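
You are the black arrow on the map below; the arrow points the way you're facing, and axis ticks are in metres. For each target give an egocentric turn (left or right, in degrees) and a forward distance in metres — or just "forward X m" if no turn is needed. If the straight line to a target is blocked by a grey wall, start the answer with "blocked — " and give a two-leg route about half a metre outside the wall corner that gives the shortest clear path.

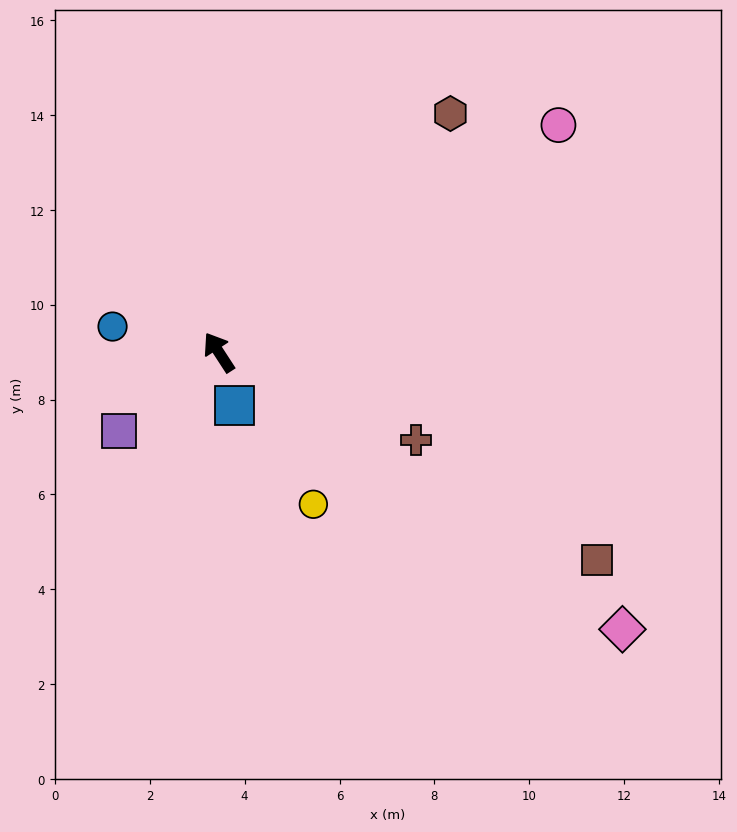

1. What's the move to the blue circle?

turn left 43°, forward 2.3 m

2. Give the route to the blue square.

turn left 163°, forward 1.2 m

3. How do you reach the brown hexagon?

turn right 77°, forward 7.0 m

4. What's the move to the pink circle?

turn right 89°, forward 8.6 m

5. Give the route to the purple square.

turn left 95°, forward 2.7 m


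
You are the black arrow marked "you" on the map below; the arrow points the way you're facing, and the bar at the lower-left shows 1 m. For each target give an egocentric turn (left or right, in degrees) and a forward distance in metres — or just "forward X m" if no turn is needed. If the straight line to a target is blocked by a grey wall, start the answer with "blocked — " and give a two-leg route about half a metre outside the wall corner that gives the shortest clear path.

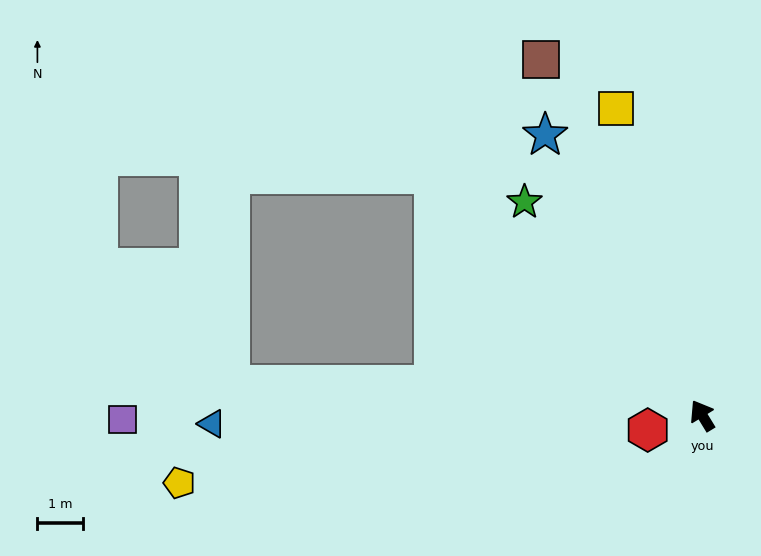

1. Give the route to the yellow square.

turn right 16°, forward 7.0 m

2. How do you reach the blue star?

turn right 2°, forward 7.1 m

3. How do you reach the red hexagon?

turn left 74°, forward 1.2 m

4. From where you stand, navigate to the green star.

turn left 8°, forward 6.1 m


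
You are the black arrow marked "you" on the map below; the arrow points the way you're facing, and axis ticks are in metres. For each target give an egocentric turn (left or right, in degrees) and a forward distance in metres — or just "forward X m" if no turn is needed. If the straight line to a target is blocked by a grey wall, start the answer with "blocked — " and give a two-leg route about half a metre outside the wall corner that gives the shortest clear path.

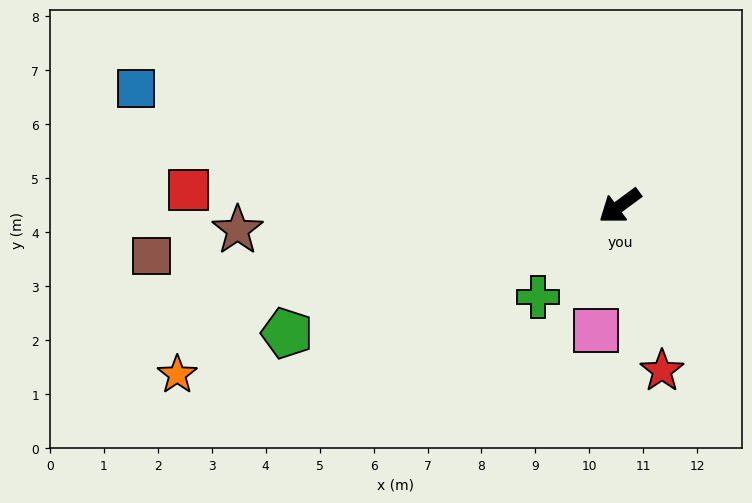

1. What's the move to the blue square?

turn right 50°, forward 9.2 m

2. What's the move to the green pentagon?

turn right 16°, forward 6.6 m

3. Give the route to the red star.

turn left 68°, forward 3.2 m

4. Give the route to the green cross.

turn left 12°, forward 2.3 m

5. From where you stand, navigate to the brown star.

turn right 33°, forward 7.1 m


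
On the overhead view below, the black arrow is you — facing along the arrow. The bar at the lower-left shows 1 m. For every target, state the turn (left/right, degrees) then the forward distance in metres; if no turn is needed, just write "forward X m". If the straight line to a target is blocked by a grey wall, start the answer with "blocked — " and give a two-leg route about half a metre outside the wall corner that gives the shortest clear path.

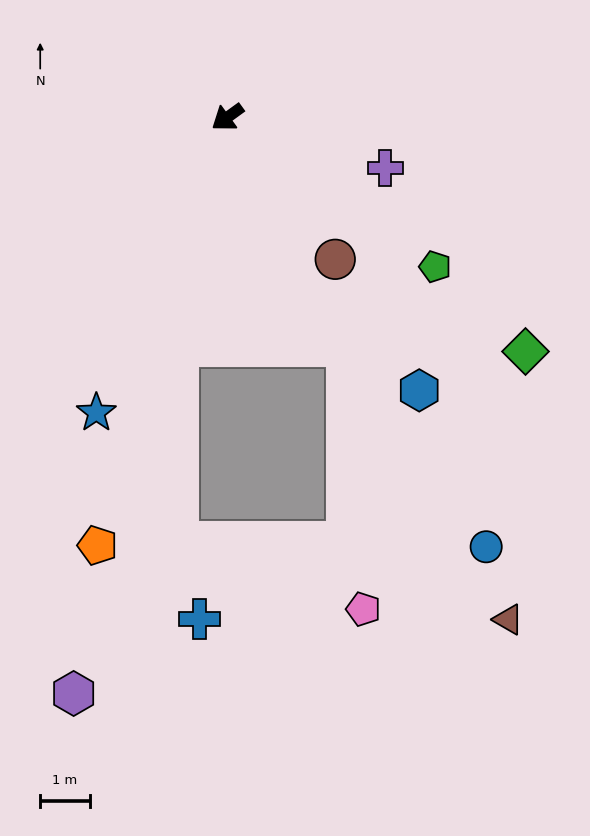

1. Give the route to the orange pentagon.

turn left 37°, forward 9.0 m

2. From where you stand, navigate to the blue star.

turn left 30°, forward 6.5 m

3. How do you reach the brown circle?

turn left 91°, forward 3.6 m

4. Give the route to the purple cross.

turn left 126°, forward 3.3 m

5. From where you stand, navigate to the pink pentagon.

blocked — turn left 82°, forward 5.2 m, then turn right 25°, forward 5.3 m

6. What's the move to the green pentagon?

turn left 108°, forward 5.1 m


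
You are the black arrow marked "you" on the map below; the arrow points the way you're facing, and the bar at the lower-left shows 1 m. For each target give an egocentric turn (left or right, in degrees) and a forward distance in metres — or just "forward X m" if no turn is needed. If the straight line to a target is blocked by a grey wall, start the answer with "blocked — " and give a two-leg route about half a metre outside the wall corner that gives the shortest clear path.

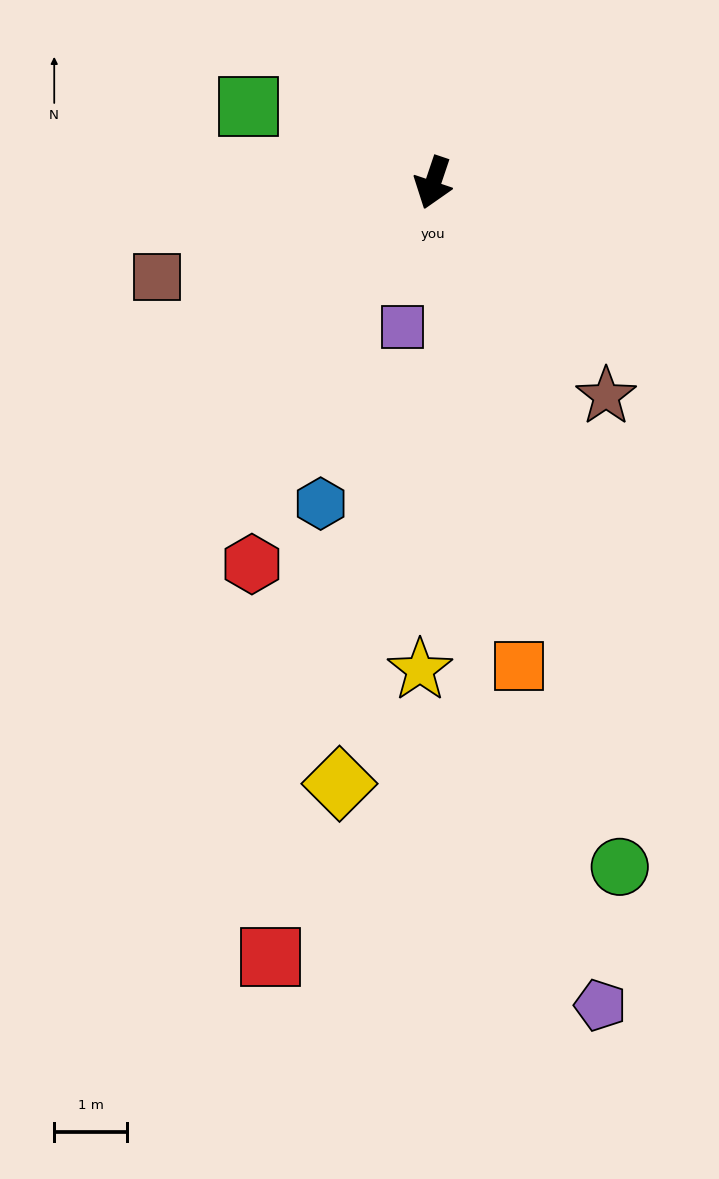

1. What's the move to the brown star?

turn left 58°, forward 3.8 m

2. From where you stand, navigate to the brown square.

turn right 53°, forward 4.0 m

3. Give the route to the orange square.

turn left 29°, forward 6.8 m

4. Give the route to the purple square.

turn left 7°, forward 2.0 m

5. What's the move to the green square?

turn right 94°, forward 2.8 m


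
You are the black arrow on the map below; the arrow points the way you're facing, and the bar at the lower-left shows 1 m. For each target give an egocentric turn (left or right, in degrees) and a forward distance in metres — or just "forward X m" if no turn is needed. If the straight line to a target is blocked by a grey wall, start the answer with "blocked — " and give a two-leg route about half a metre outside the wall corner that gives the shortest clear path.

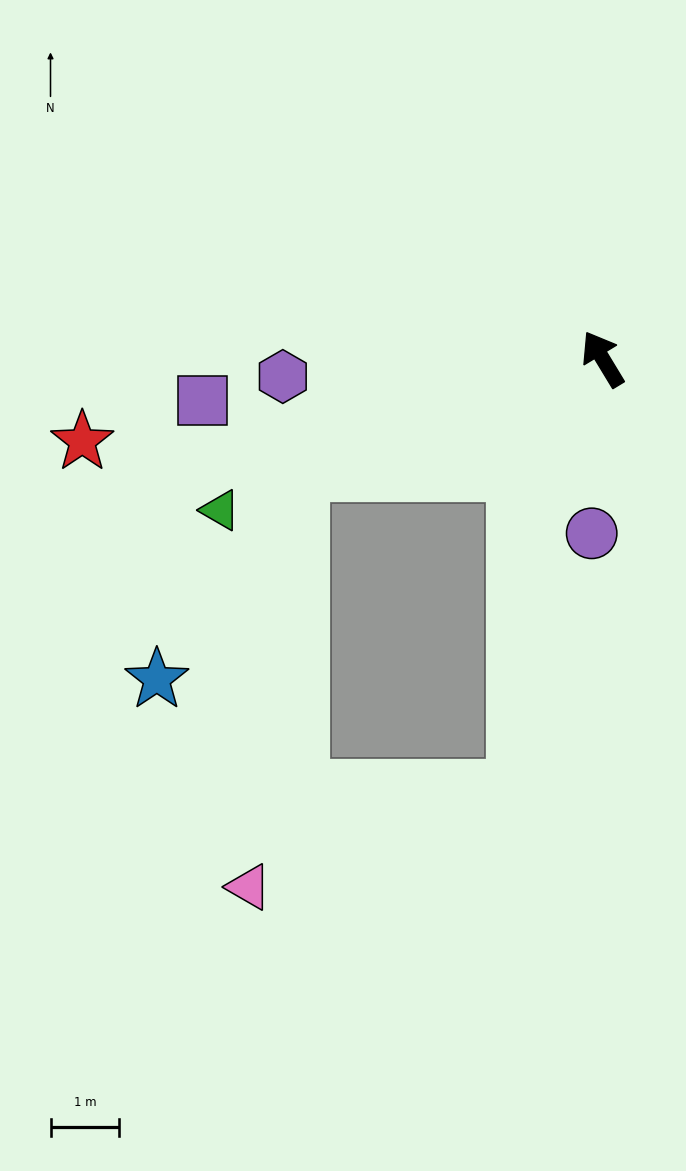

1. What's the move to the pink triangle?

blocked — turn left 79°, forward 4.7 m, then turn left 63°, forward 6.1 m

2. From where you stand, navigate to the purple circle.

turn left 145°, forward 2.5 m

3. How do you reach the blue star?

blocked — turn left 79°, forward 4.7 m, then turn left 35°, forward 3.7 m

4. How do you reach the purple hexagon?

turn left 62°, forward 4.7 m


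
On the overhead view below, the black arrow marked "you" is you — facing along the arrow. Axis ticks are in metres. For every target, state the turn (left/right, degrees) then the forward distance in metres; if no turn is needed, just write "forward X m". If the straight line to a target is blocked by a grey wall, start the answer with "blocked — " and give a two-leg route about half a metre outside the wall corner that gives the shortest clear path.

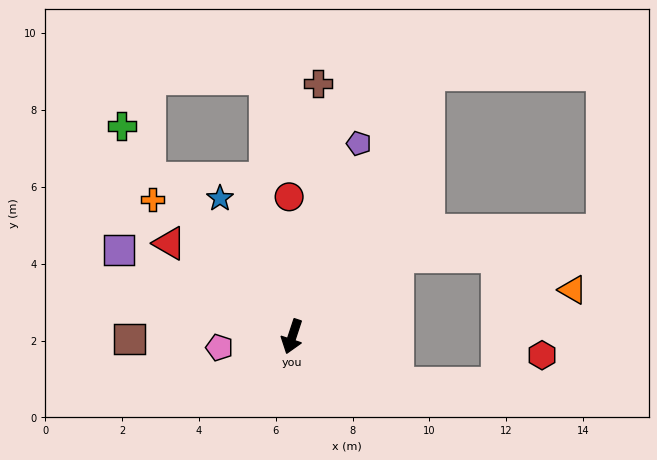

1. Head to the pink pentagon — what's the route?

turn right 63°, forward 1.9 m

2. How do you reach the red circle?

turn right 160°, forward 3.6 m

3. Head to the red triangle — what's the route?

turn right 109°, forward 4.0 m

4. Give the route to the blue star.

turn right 134°, forward 4.1 m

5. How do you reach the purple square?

turn right 98°, forward 5.0 m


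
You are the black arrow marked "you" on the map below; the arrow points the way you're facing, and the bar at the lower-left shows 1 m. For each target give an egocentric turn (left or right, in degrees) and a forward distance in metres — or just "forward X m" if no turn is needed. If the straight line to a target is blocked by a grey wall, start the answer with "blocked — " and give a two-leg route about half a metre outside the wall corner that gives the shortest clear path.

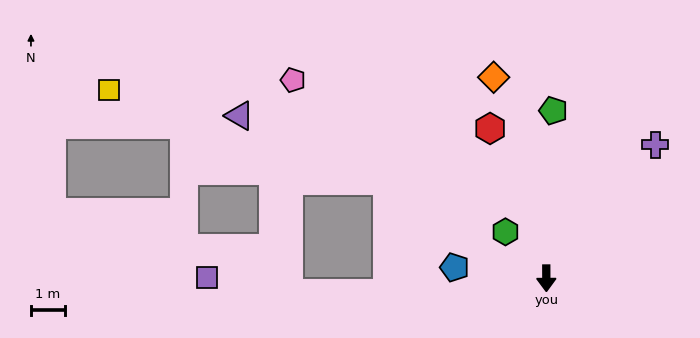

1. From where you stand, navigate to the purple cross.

turn left 141°, forward 5.0 m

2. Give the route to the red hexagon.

turn right 160°, forward 4.7 m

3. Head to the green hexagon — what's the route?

turn right 139°, forward 1.8 m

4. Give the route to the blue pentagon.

turn right 97°, forward 2.7 m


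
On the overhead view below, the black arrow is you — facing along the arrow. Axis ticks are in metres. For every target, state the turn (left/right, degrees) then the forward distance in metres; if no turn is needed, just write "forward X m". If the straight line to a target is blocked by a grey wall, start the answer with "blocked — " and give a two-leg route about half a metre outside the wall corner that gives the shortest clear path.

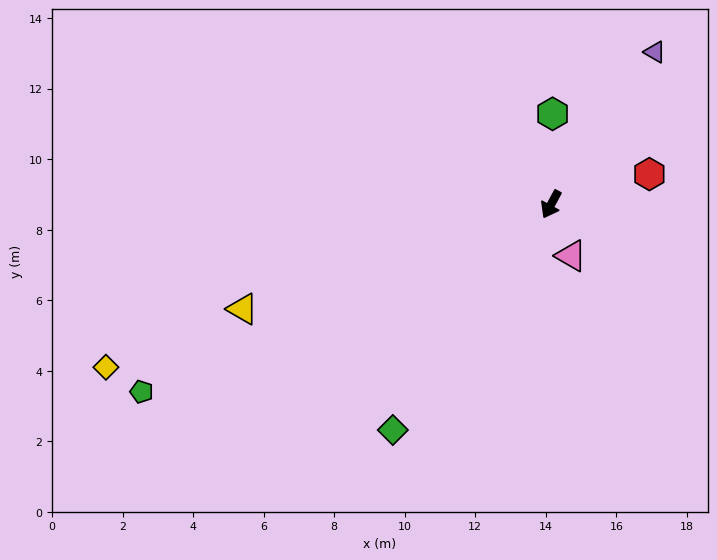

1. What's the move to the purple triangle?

turn left 174°, forward 5.2 m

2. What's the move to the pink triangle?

turn left 50°, forward 1.6 m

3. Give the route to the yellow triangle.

turn right 43°, forward 9.2 m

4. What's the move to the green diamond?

turn right 7°, forward 7.8 m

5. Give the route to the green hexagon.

turn right 153°, forward 2.6 m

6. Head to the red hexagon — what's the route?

turn left 136°, forward 2.9 m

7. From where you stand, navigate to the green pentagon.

turn right 37°, forward 12.8 m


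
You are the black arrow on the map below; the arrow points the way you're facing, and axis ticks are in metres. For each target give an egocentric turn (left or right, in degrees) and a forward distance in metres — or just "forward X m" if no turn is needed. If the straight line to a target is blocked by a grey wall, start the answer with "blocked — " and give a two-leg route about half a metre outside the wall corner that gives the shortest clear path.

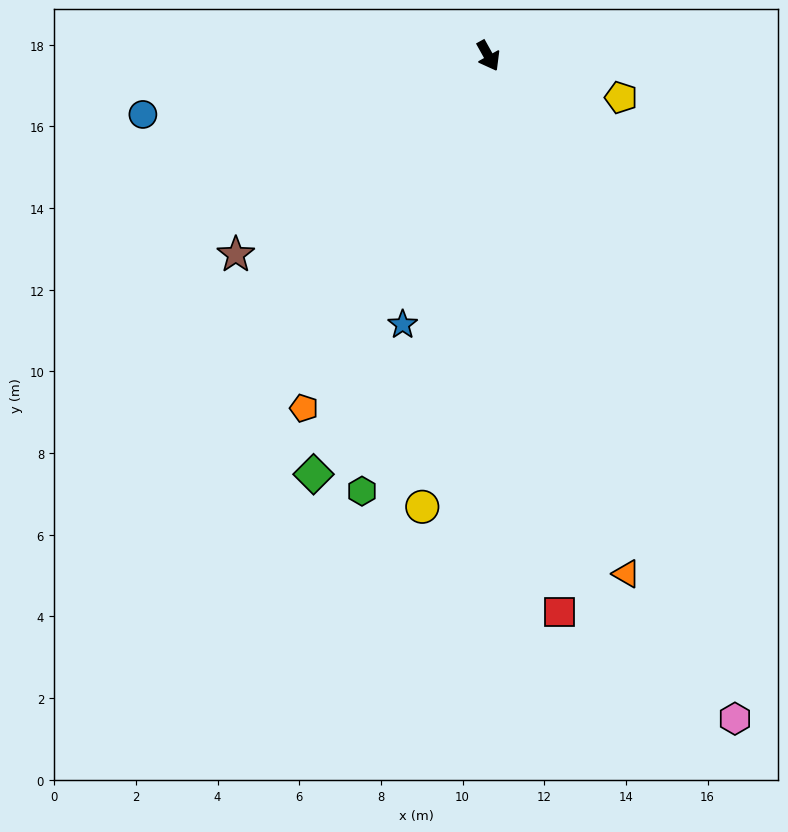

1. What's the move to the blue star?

turn right 47°, forward 6.9 m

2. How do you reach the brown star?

turn right 81°, forward 7.9 m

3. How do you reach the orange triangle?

turn right 14°, forward 13.1 m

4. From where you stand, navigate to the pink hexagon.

turn right 9°, forward 17.3 m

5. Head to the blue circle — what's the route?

turn right 110°, forward 8.6 m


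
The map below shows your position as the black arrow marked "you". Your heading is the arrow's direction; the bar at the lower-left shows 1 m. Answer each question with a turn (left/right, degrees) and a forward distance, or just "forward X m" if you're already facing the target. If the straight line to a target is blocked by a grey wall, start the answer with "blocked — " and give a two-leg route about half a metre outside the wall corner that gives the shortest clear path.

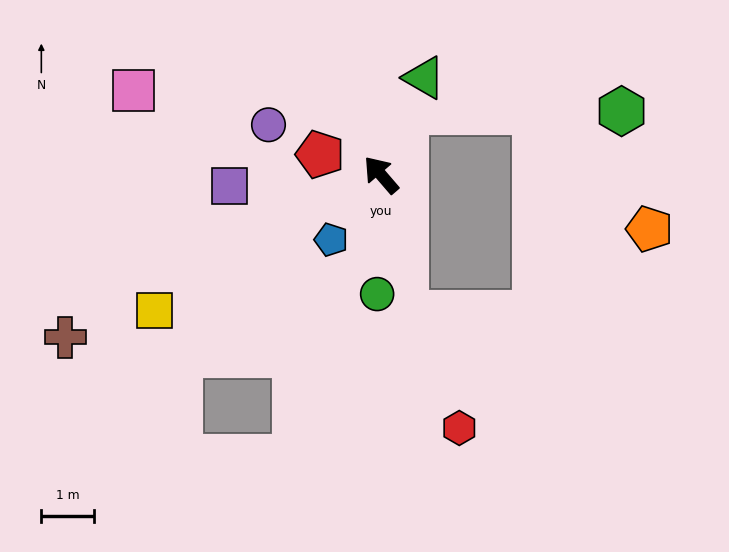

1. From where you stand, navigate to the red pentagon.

turn left 31°, forward 1.2 m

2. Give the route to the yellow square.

turn left 80°, forward 5.0 m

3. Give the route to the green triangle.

turn right 65°, forward 2.0 m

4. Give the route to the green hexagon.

blocked — turn right 63°, forward 1.3 m, then turn right 67°, forward 4.1 m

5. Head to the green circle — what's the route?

turn left 137°, forward 2.3 m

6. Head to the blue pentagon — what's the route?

turn left 102°, forward 1.6 m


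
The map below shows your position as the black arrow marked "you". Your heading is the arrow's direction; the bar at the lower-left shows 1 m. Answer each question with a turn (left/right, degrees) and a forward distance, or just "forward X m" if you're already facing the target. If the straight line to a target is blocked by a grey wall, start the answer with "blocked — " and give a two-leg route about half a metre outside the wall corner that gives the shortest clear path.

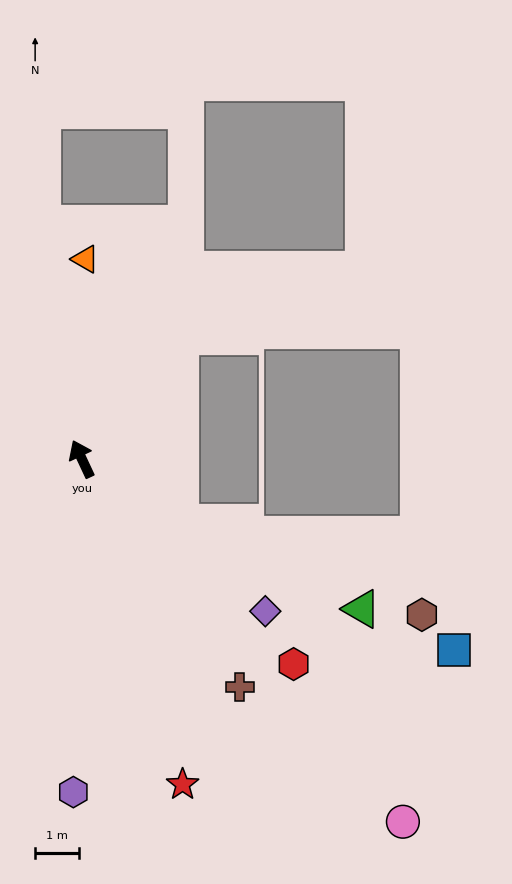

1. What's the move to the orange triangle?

turn right 26°, forward 4.6 m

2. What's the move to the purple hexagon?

turn left 153°, forward 7.7 m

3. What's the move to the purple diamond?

turn right 155°, forward 5.5 m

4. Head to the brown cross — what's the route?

turn right 170°, forward 6.4 m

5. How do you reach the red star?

turn left 172°, forward 7.9 m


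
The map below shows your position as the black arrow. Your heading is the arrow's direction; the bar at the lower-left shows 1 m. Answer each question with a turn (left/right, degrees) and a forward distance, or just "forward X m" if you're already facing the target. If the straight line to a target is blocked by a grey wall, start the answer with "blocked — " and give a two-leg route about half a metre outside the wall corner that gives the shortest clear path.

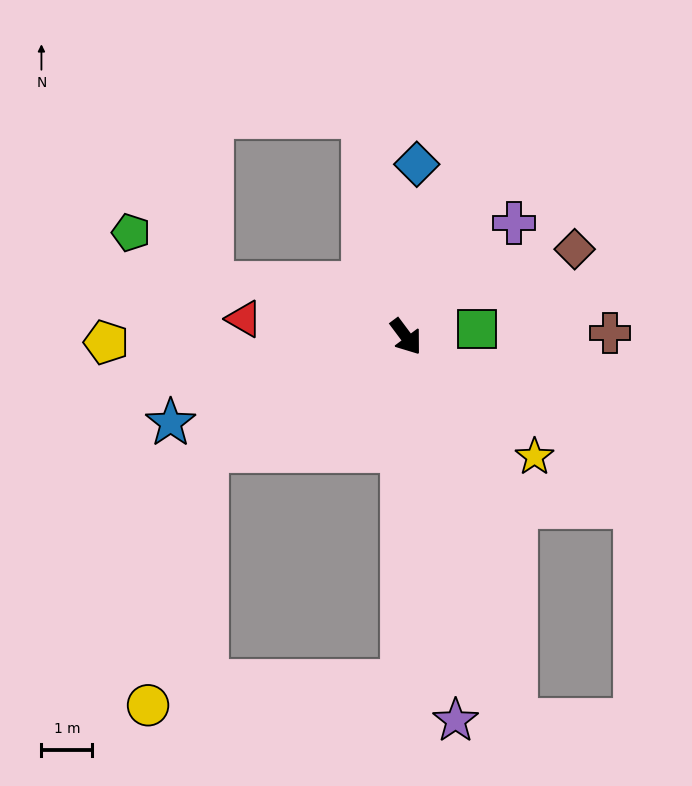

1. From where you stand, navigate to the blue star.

turn right 107°, forward 4.9 m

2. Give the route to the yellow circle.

blocked — turn right 97°, forward 4.5 m, then turn left 47°, forward 5.1 m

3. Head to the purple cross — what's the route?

turn left 100°, forward 3.1 m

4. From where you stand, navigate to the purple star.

turn right 29°, forward 7.6 m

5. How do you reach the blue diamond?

turn left 140°, forward 3.4 m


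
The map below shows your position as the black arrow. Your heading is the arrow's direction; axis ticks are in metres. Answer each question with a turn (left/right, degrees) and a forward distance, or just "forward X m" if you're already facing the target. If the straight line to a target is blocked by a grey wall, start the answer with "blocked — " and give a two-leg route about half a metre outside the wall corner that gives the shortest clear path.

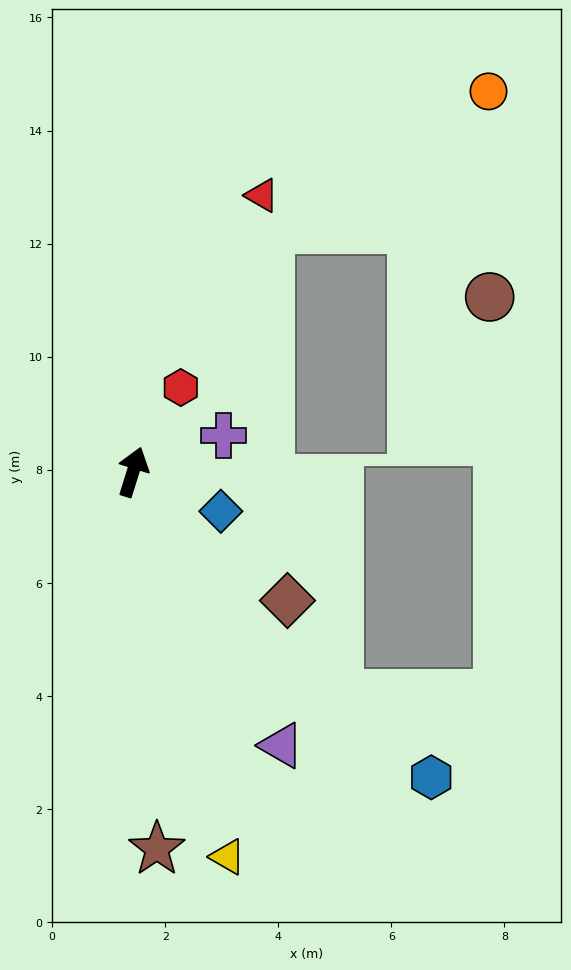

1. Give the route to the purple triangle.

turn right 134°, forward 5.5 m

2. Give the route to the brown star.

turn right 159°, forward 6.7 m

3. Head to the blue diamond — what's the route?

turn right 97°, forward 1.7 m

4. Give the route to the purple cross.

turn right 51°, forward 1.7 m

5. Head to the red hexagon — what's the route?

turn right 12°, forward 1.7 m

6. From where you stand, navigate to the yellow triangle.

turn right 149°, forward 7.0 m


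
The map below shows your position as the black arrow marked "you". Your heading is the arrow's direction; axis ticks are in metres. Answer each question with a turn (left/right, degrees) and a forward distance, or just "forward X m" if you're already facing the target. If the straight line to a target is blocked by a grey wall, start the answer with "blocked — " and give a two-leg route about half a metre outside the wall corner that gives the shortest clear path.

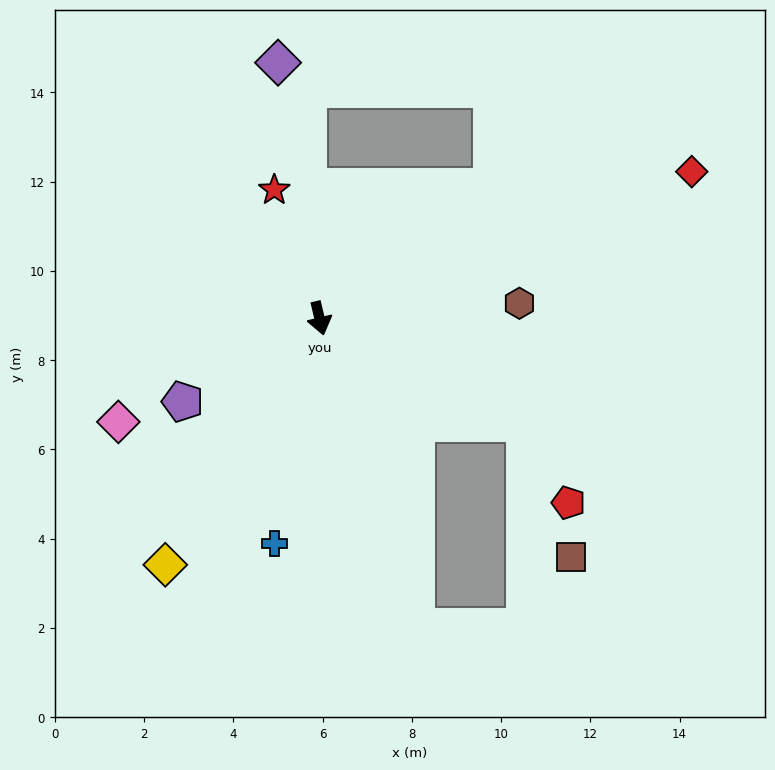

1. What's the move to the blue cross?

turn right 25°, forward 5.1 m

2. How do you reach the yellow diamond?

turn right 45°, forward 6.5 m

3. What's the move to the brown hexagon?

turn left 81°, forward 4.5 m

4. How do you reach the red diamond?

turn left 98°, forward 9.0 m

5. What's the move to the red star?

turn right 174°, forward 3.1 m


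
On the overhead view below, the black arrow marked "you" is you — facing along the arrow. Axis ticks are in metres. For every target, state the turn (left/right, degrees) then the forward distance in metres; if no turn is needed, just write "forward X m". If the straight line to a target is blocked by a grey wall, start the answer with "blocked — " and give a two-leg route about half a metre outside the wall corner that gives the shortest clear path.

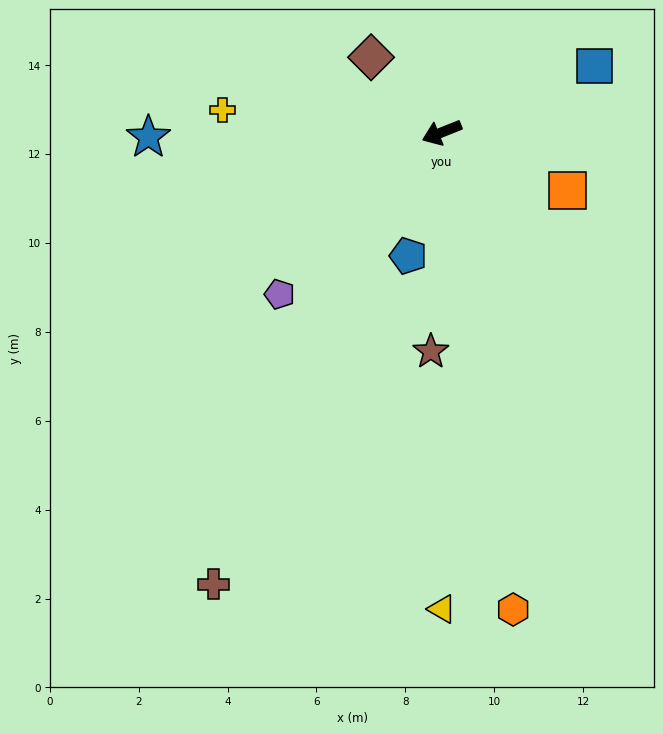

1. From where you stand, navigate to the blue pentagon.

turn left 53°, forward 2.9 m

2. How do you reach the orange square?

turn left 133°, forward 3.1 m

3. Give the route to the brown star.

turn left 65°, forward 4.9 m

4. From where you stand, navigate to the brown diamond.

turn right 68°, forward 2.3 m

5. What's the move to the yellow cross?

turn right 28°, forward 5.0 m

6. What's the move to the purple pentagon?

turn left 23°, forward 5.2 m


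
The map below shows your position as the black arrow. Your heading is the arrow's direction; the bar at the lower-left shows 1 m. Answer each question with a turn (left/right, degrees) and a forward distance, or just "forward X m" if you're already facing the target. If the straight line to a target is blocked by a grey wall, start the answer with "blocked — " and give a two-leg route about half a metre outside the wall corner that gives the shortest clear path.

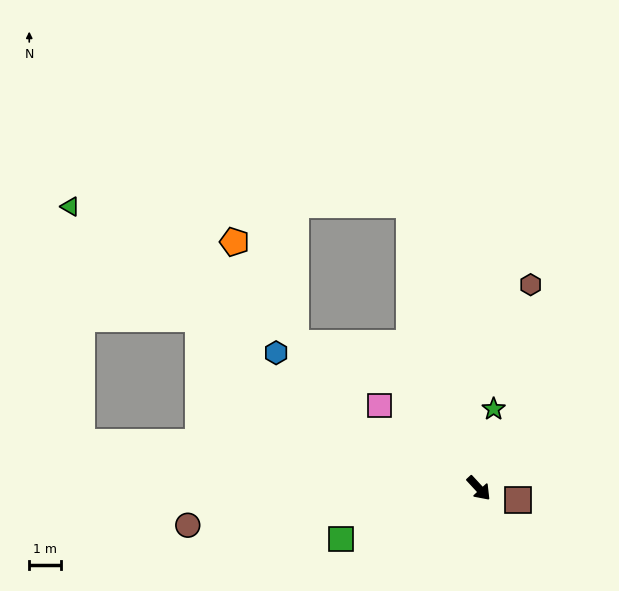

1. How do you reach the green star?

turn left 127°, forward 2.5 m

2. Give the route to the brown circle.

turn right 126°, forward 9.2 m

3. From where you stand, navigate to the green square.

turn right 113°, forward 4.6 m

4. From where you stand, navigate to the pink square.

turn right 173°, forward 4.0 m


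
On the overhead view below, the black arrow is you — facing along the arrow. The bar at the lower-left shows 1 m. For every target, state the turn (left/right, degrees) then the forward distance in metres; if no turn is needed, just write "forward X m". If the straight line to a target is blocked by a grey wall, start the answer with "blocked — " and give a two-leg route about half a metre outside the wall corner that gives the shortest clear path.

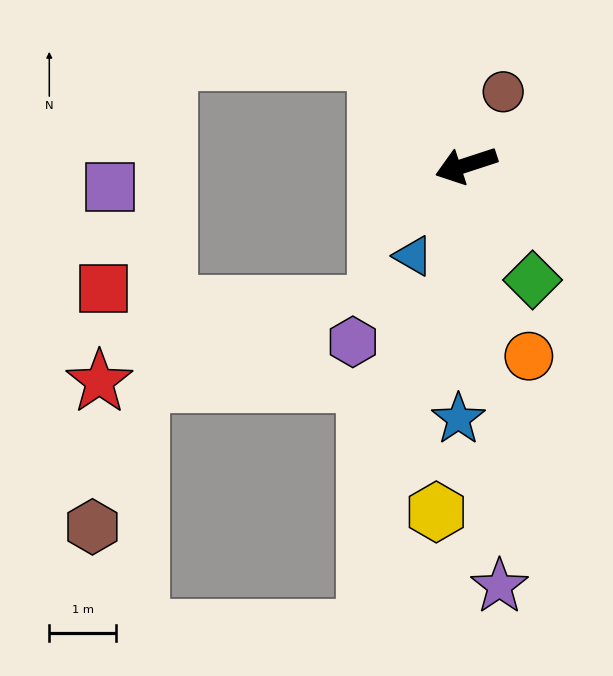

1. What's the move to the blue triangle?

turn left 42°, forward 1.6 m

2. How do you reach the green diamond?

turn left 102°, forward 2.0 m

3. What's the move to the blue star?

turn left 70°, forward 3.8 m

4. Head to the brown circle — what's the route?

turn right 135°, forward 1.2 m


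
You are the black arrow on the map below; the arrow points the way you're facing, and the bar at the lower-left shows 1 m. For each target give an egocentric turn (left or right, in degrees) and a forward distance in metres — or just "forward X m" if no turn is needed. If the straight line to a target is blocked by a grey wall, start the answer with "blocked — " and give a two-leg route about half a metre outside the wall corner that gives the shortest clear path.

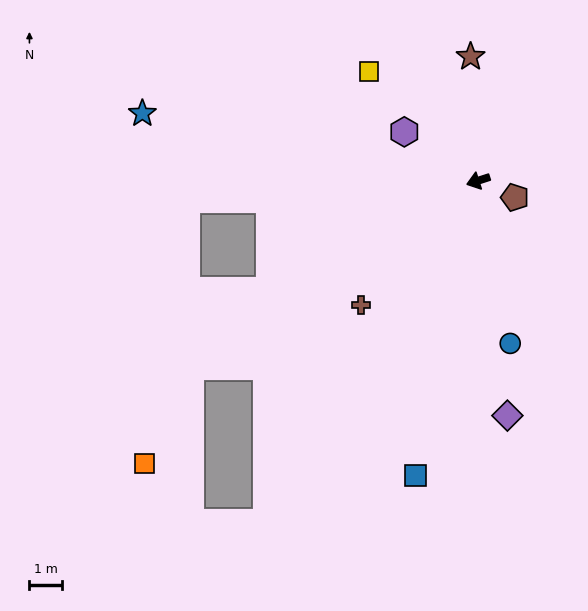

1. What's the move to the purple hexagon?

turn right 51°, forward 2.7 m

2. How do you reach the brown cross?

turn left 29°, forward 5.2 m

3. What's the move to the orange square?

blocked — turn left 15°, forward 10.5 m, then turn left 32°, forward 3.3 m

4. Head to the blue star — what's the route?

turn right 29°, forward 10.5 m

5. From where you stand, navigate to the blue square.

turn left 60°, forward 9.2 m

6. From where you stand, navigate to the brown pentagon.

turn left 138°, forward 1.2 m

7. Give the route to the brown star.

turn right 104°, forward 3.8 m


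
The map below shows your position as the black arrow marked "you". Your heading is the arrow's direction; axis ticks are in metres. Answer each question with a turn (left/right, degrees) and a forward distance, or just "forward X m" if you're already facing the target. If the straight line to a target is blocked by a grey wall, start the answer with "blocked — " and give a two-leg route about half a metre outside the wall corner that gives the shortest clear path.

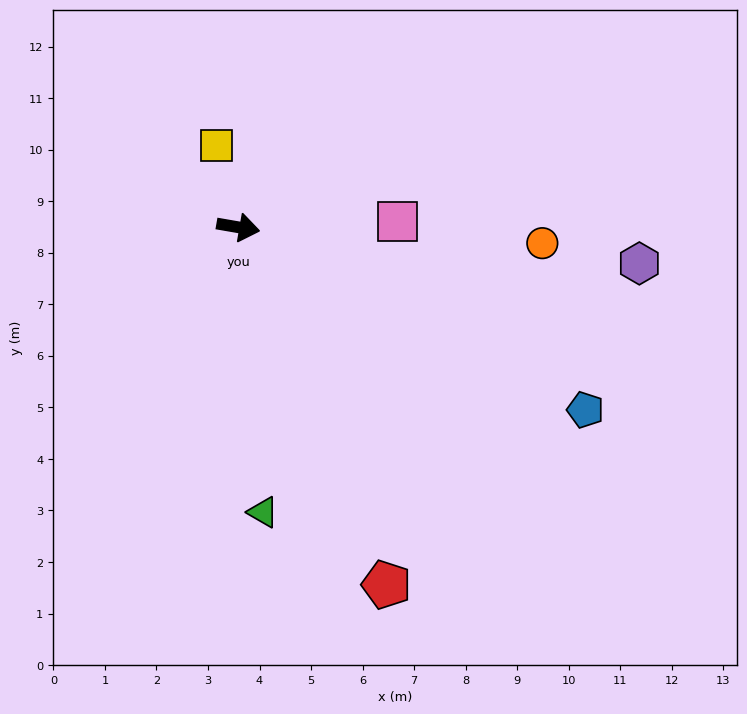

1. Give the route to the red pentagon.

turn right 58°, forward 7.5 m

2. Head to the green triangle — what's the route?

turn right 75°, forward 5.6 m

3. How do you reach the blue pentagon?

turn right 18°, forward 7.6 m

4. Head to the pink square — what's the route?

turn left 12°, forward 3.1 m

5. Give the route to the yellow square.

turn left 115°, forward 1.6 m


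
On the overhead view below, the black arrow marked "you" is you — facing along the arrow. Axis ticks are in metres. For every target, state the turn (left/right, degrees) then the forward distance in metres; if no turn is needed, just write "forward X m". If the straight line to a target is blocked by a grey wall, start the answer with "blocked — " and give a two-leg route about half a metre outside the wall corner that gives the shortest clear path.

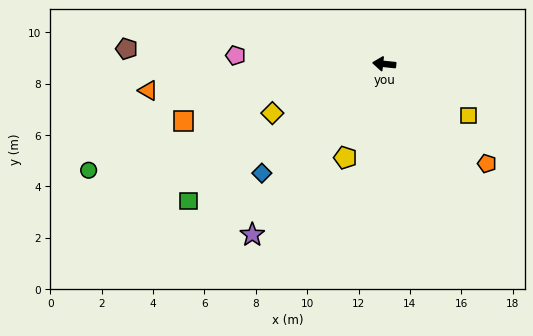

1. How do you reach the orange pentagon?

turn left 142°, forward 5.6 m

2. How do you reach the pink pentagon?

turn left 3°, forward 5.8 m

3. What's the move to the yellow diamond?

turn left 30°, forward 4.8 m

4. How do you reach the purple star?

turn left 58°, forward 8.4 m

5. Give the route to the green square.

turn left 41°, forward 9.3 m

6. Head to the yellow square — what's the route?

turn left 155°, forward 3.8 m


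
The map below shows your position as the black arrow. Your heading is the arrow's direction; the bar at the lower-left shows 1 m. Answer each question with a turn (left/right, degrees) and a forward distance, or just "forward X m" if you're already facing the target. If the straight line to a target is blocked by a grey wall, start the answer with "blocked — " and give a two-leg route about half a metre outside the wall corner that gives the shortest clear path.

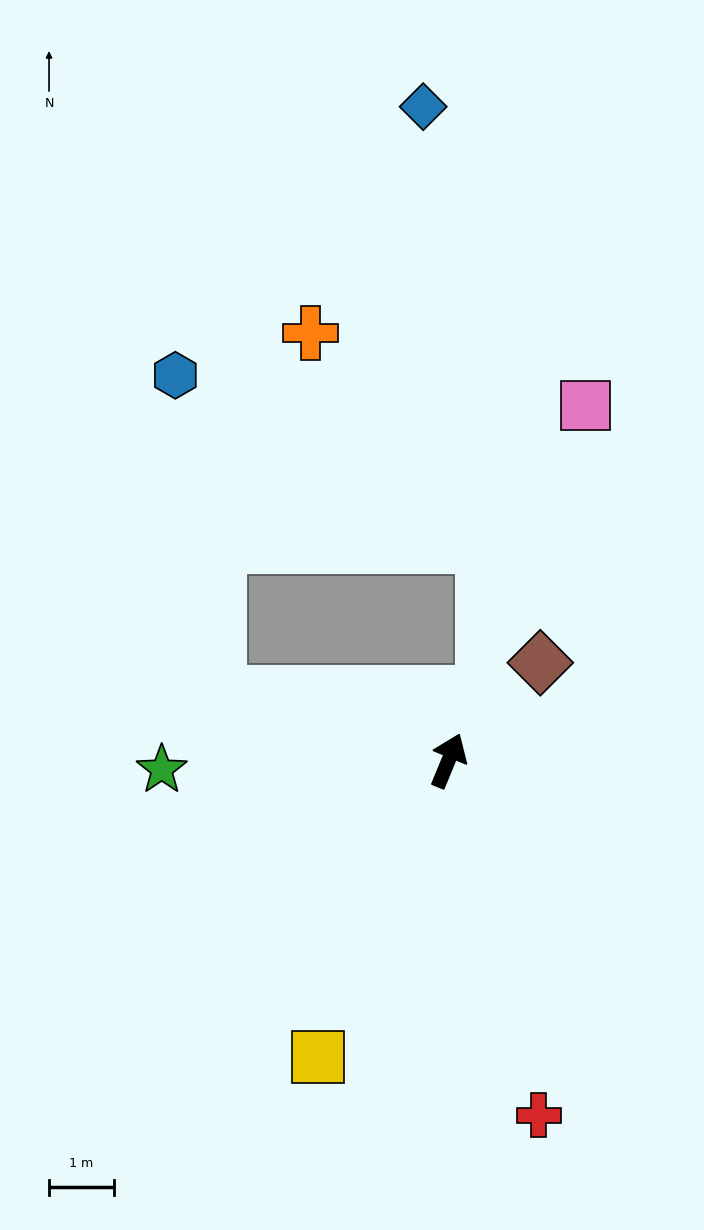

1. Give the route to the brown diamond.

turn right 21°, forward 2.1 m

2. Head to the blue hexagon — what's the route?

blocked — turn left 96°, forward 3.7 m, then turn right 66°, forward 4.9 m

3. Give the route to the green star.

turn left 114°, forward 4.4 m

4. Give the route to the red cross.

turn right 143°, forward 5.6 m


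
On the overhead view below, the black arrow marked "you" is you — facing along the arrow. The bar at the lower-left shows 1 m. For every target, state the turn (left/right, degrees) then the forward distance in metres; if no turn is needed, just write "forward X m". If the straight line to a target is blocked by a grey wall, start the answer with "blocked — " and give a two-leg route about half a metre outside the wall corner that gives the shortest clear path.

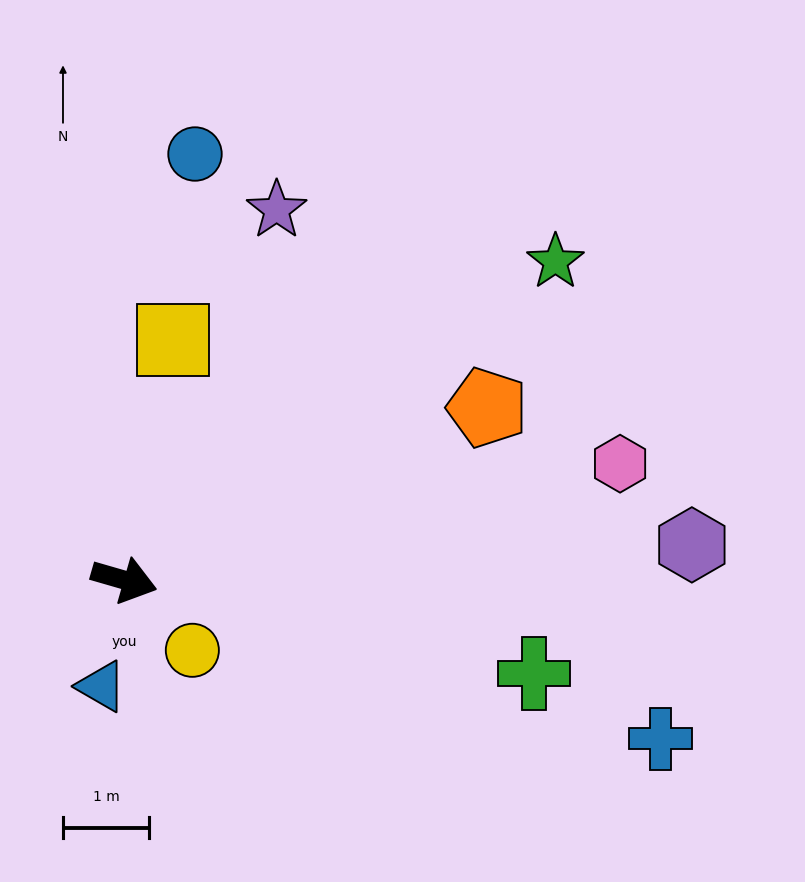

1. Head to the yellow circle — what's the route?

turn right 30°, forward 1.1 m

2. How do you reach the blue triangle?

turn right 86°, forward 1.3 m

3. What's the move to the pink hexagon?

turn left 29°, forward 5.9 m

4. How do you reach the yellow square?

turn left 95°, forward 2.8 m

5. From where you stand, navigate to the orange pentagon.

turn left 42°, forward 4.6 m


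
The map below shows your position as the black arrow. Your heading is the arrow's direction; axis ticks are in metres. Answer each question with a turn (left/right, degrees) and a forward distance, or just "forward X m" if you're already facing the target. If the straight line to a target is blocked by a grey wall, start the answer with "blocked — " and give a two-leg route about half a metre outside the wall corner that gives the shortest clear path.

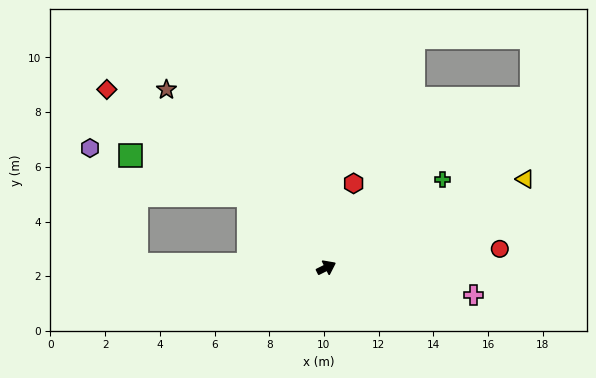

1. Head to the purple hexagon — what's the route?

blocked — turn left 152°, forward 6.9 m, then turn right 67°, forward 4.6 m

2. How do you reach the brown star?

turn left 105°, forward 8.7 m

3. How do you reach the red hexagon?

turn left 45°, forward 3.2 m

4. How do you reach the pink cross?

turn right 37°, forward 5.5 m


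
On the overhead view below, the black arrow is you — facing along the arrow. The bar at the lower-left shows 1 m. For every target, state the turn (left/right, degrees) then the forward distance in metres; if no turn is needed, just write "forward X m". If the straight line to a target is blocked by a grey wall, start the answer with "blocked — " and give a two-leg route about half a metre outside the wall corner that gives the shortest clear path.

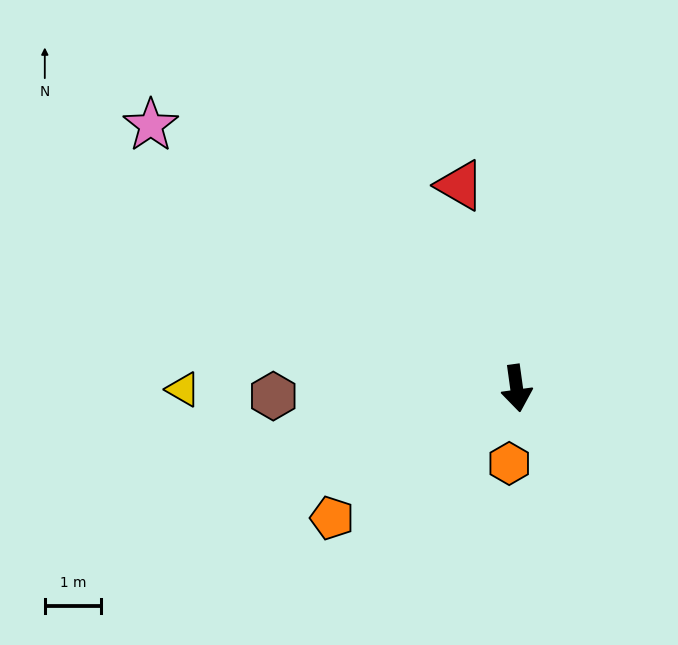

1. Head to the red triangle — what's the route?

turn right 172°, forward 3.7 m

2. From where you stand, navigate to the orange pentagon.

turn right 63°, forward 4.0 m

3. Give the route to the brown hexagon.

turn right 96°, forward 4.3 m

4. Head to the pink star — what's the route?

turn right 134°, forward 8.0 m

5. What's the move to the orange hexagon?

turn right 14°, forward 1.3 m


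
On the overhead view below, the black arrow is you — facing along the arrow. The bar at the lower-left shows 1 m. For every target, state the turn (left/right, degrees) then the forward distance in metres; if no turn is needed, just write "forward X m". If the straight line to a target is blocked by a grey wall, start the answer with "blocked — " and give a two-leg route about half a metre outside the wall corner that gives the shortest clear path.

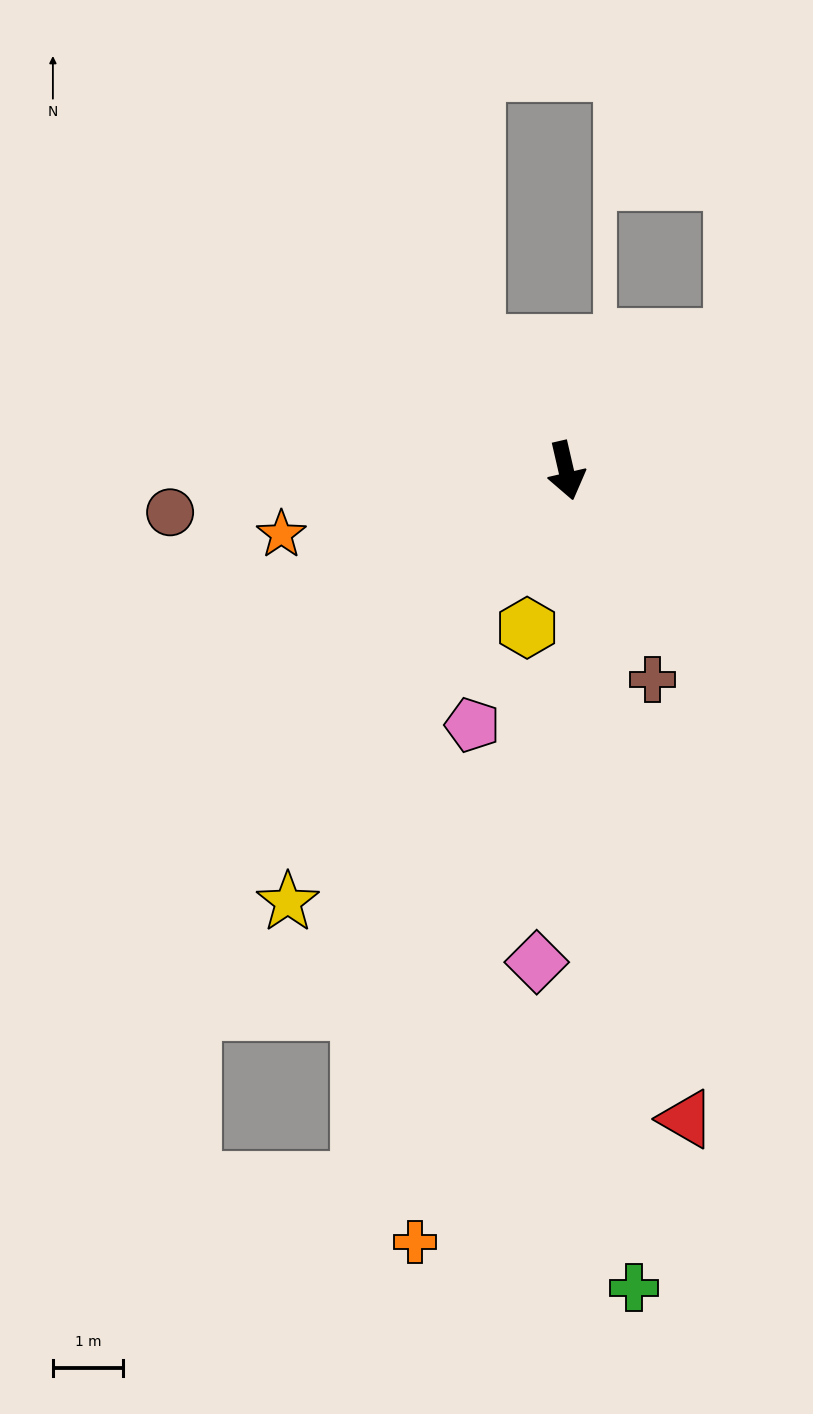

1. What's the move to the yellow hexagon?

turn right 27°, forward 2.3 m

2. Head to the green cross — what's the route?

turn right 8°, forward 11.7 m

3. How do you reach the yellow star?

turn right 46°, forward 7.3 m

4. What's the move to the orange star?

turn right 90°, forward 4.2 m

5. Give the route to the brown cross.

turn left 10°, forward 3.2 m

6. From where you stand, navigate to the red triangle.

turn right 2°, forward 9.4 m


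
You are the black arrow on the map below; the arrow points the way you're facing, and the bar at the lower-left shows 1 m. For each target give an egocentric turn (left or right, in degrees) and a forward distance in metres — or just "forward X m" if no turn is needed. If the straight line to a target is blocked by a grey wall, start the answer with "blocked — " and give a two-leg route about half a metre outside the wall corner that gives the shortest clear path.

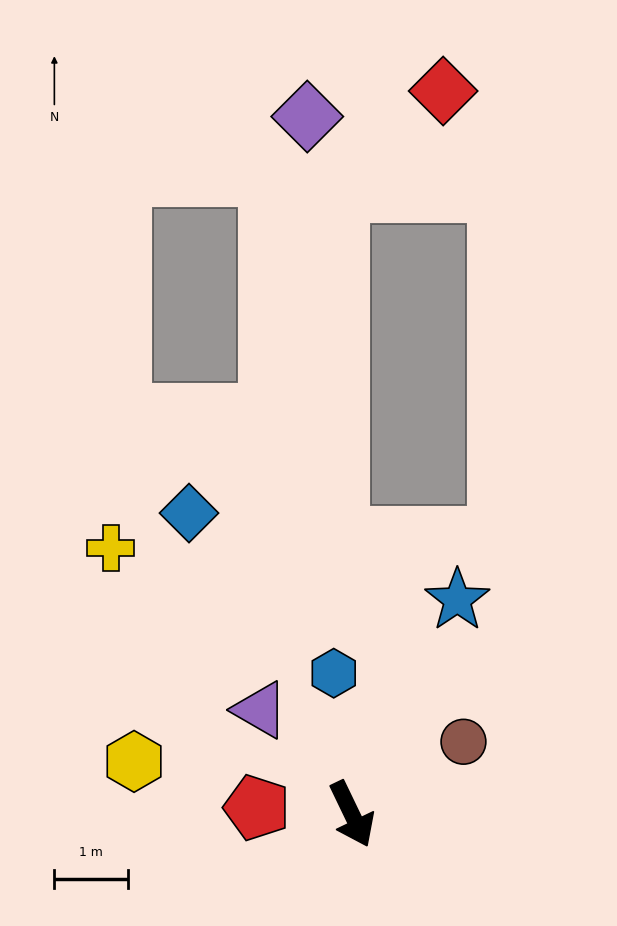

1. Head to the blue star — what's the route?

turn left 128°, forward 3.2 m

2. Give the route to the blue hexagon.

turn left 162°, forward 1.9 m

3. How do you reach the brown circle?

turn left 97°, forward 1.8 m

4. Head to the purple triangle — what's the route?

turn right 164°, forward 1.9 m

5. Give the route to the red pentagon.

turn right 120°, forward 1.3 m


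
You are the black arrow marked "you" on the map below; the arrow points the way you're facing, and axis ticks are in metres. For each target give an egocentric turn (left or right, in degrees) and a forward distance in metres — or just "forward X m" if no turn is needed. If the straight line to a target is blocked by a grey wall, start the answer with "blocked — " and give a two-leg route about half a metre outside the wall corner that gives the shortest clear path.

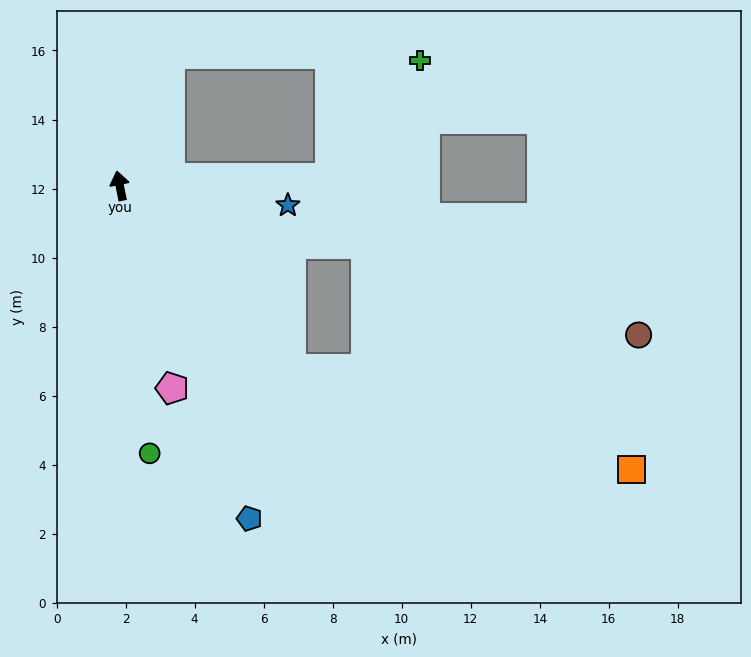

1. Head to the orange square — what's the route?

blocked — turn right 115°, forward 7.3 m, then turn right 27°, forward 10.1 m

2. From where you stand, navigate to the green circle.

turn left 175°, forward 7.8 m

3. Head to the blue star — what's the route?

turn right 108°, forward 4.9 m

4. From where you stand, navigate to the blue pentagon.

turn right 170°, forward 10.4 m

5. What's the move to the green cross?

blocked — turn right 99°, forward 6.1 m, then turn left 50°, forward 4.3 m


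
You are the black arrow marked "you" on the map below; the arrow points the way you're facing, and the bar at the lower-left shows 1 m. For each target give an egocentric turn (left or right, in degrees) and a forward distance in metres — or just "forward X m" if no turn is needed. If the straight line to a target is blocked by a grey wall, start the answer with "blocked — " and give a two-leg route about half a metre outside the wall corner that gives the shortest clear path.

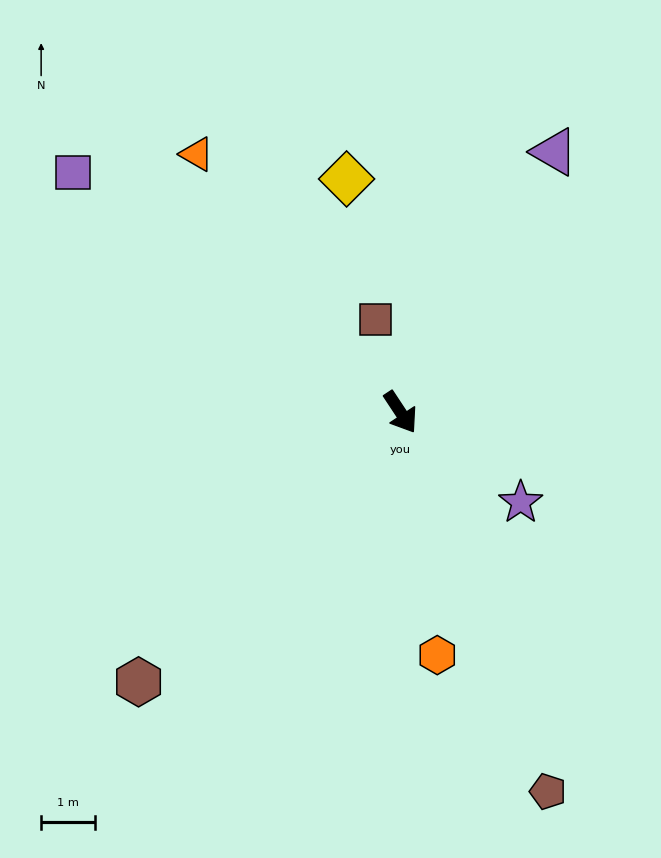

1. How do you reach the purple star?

turn left 20°, forward 2.8 m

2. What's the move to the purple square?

turn right 160°, forward 7.6 m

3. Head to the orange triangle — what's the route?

turn right 175°, forward 6.2 m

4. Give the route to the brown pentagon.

turn right 12°, forward 7.6 m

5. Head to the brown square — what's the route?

turn left 162°, forward 1.8 m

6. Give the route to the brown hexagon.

turn right 78°, forward 7.0 m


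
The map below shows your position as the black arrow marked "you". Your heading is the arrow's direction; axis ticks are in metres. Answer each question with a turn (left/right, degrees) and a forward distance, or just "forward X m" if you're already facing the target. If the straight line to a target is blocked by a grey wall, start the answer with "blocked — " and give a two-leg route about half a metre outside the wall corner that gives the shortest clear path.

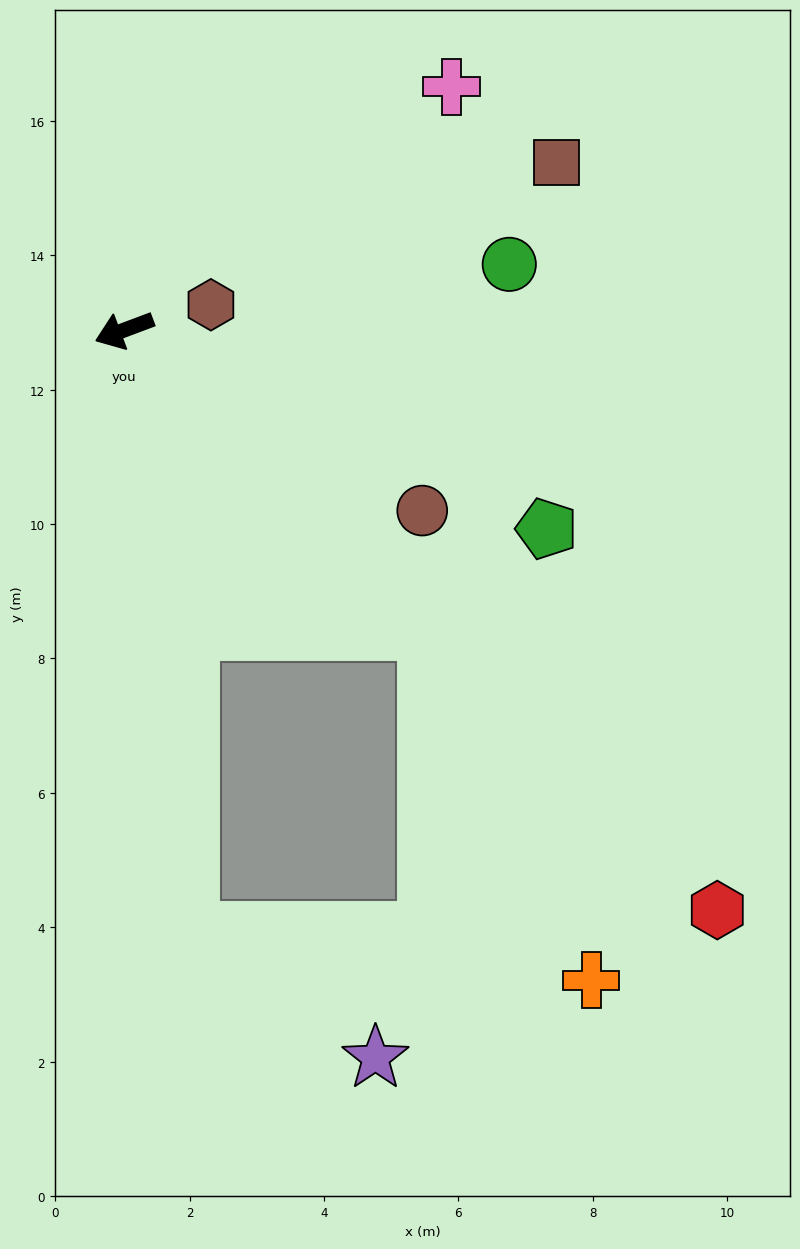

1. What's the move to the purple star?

blocked — turn left 76°, forward 9.0 m, then turn left 49°, forward 3.3 m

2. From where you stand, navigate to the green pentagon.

turn left 134°, forward 6.9 m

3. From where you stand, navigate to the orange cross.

blocked — turn left 114°, forward 6.3 m, then turn right 19°, forward 5.7 m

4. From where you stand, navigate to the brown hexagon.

turn left 176°, forward 1.3 m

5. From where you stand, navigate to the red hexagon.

turn left 115°, forward 12.3 m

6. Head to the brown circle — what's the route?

turn left 128°, forward 5.2 m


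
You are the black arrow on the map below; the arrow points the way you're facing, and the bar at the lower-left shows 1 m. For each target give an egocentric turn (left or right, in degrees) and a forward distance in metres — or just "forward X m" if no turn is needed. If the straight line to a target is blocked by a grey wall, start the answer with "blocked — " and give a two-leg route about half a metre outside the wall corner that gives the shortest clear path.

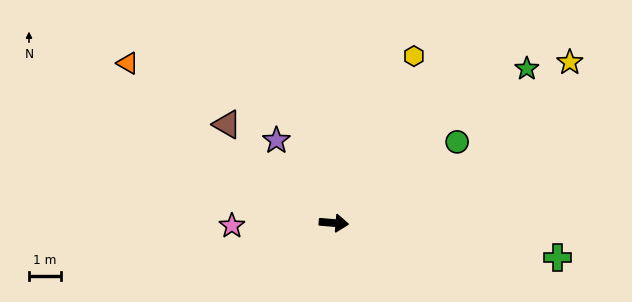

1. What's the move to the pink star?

turn right 174°, forward 3.2 m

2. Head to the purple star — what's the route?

turn left 130°, forward 3.1 m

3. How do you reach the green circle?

turn left 38°, forward 4.6 m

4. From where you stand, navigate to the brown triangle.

turn left 142°, forward 4.5 m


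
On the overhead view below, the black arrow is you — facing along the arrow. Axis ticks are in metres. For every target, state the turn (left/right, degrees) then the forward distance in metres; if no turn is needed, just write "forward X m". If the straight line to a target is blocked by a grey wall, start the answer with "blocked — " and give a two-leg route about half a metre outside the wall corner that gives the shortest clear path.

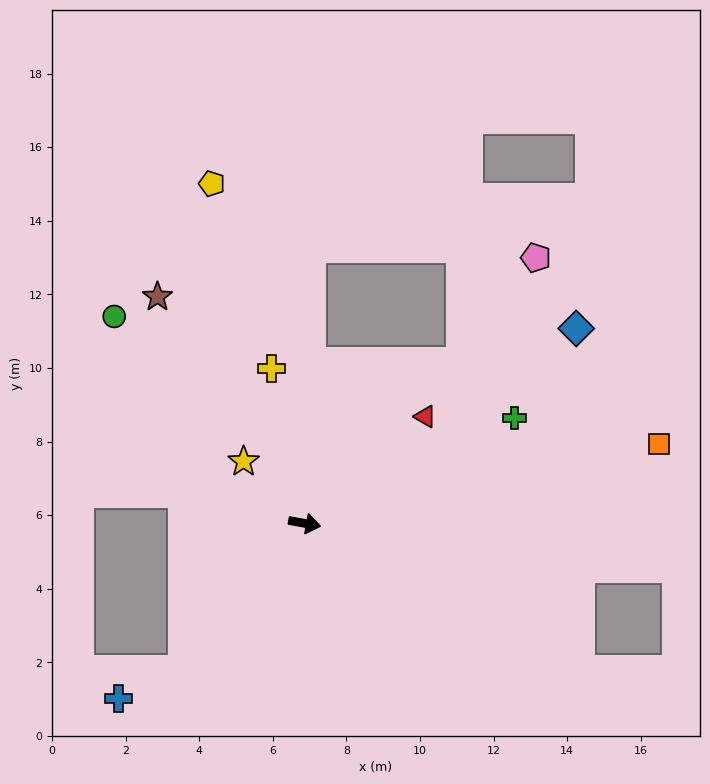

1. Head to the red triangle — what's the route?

turn left 52°, forward 4.4 m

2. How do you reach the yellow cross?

turn left 112°, forward 4.3 m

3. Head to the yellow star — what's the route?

turn left 145°, forward 2.4 m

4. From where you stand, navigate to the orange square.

turn left 23°, forward 9.9 m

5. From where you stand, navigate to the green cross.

turn left 37°, forward 6.4 m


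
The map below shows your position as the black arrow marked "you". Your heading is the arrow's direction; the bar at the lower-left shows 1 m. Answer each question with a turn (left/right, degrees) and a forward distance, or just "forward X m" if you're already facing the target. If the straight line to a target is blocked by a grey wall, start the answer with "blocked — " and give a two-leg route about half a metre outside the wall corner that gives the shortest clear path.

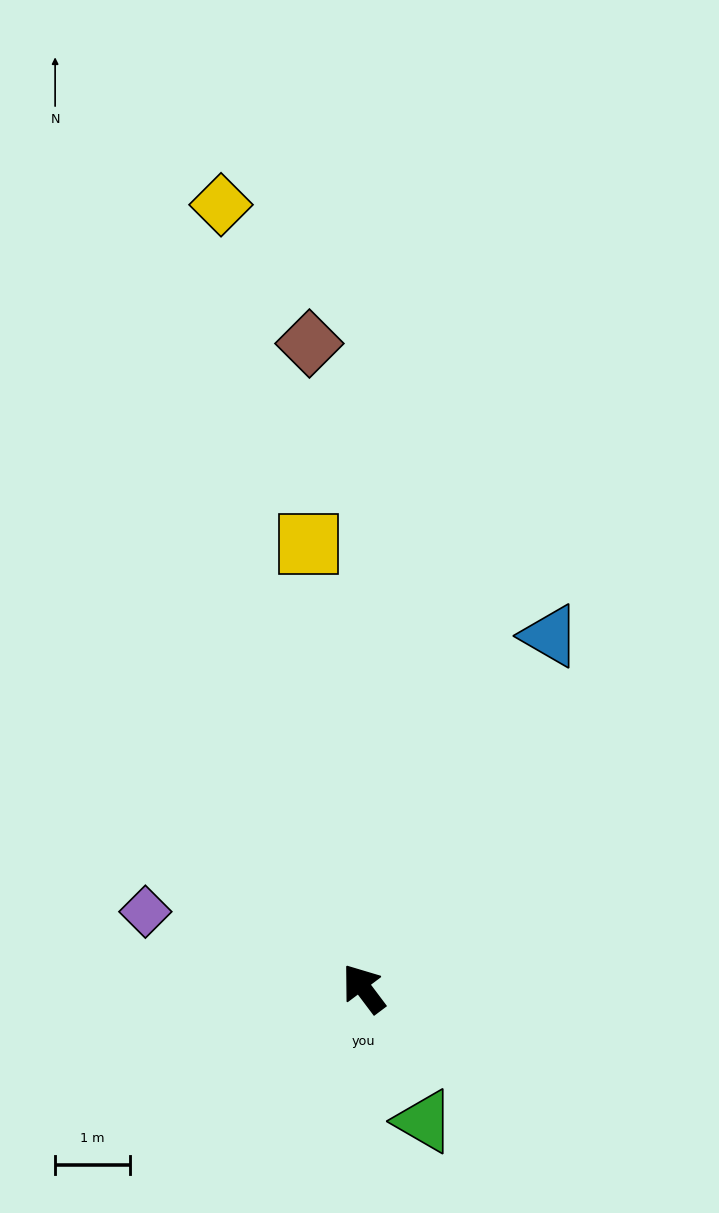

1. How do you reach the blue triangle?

turn right 65°, forward 5.3 m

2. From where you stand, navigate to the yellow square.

turn right 30°, forward 6.0 m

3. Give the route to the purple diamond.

turn left 34°, forward 3.1 m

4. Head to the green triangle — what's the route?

turn left 168°, forward 1.9 m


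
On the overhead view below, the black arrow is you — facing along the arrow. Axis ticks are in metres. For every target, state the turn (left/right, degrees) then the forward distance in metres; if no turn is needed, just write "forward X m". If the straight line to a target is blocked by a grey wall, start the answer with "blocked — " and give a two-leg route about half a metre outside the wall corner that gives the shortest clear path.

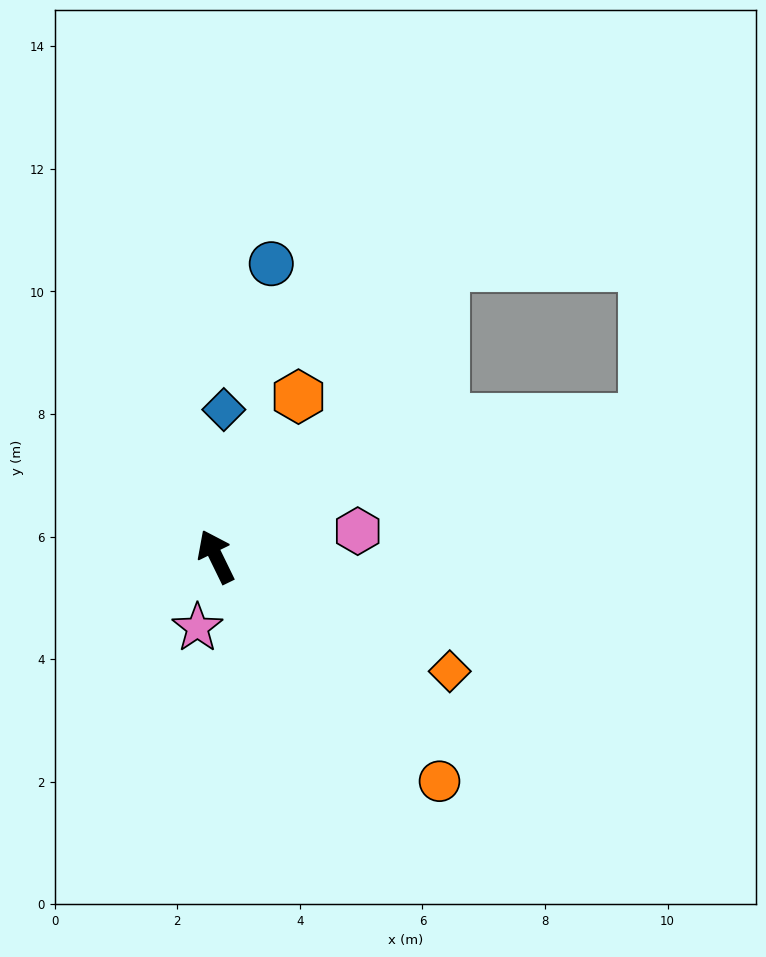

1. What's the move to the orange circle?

turn right 161°, forward 5.2 m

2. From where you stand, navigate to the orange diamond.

turn right 142°, forward 4.2 m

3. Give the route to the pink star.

turn left 139°, forward 1.2 m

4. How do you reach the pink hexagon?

turn right 106°, forward 2.3 m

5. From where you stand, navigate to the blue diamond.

turn right 29°, forward 2.4 m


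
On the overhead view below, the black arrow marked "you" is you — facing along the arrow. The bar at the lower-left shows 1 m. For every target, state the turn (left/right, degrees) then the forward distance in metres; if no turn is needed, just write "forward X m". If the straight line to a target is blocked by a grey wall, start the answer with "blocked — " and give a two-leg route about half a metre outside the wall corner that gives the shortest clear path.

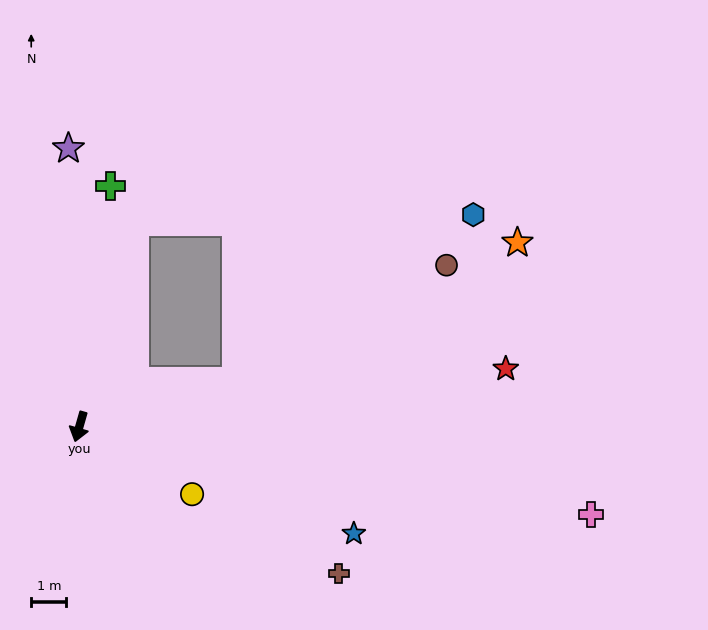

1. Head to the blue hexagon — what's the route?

blocked — turn left 122°, forward 4.7 m, then turn left 19°, forward 8.3 m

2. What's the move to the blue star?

turn left 85°, forward 8.4 m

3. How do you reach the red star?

turn left 114°, forward 12.3 m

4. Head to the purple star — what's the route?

turn right 162°, forward 7.9 m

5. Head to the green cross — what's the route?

turn right 171°, forward 6.9 m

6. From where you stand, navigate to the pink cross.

turn left 96°, forward 14.8 m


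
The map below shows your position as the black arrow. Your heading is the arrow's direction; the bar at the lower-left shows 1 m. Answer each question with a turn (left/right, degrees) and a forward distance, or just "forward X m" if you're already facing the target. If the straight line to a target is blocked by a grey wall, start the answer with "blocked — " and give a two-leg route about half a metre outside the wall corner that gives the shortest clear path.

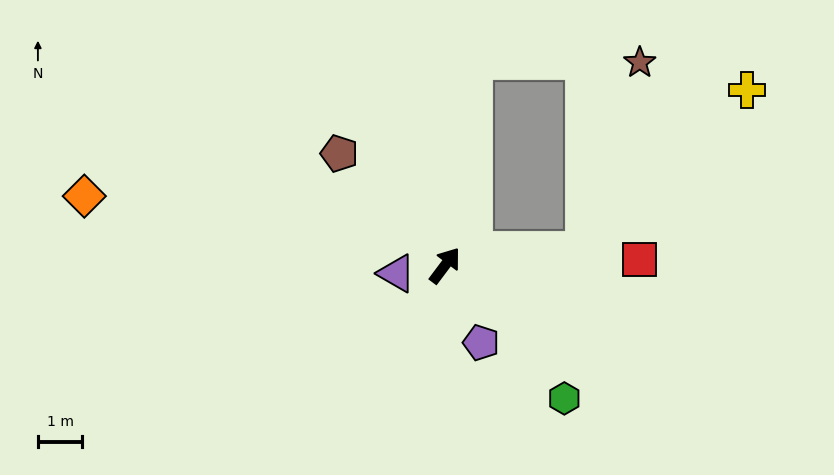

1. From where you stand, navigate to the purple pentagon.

turn right 118°, forward 1.9 m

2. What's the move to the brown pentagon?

turn left 80°, forward 3.5 m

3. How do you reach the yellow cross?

blocked — turn right 47°, forward 3.1 m, then turn left 38°, forward 5.1 m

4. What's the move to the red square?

turn right 51°, forward 4.4 m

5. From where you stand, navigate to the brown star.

blocked — turn right 47°, forward 3.1 m, then turn left 67°, forward 4.4 m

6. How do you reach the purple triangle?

turn left 136°, forward 1.1 m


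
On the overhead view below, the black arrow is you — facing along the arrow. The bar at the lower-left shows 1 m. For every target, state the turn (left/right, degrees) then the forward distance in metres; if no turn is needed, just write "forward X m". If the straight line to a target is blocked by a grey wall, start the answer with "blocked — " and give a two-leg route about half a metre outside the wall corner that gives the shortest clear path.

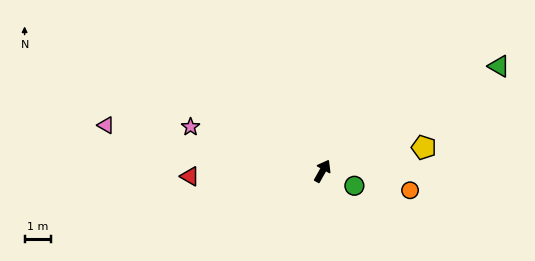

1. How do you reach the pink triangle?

turn left 107°, forward 8.4 m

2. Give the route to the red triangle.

turn left 122°, forward 5.1 m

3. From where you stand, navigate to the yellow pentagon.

turn right 48°, forward 4.0 m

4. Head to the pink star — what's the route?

turn left 101°, forward 5.3 m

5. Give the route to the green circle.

turn right 86°, forward 1.3 m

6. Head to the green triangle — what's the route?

turn right 30°, forward 7.8 m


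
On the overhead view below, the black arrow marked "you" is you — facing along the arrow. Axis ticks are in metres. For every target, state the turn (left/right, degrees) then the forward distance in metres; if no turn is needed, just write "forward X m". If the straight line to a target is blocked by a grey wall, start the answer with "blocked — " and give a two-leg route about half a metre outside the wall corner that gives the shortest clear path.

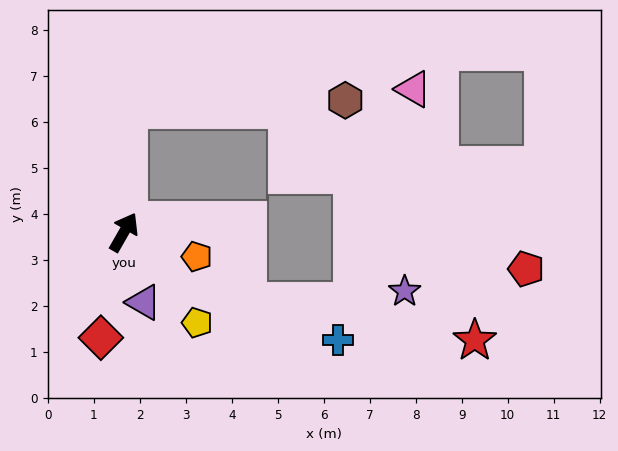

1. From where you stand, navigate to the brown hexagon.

blocked — turn left 28°, forward 2.7 m, then turn right 86°, forward 4.7 m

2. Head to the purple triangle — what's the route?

turn right 134°, forward 1.6 m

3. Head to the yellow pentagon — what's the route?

turn right 111°, forward 2.5 m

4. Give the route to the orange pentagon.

turn right 79°, forward 1.7 m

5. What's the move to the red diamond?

turn right 163°, forward 2.3 m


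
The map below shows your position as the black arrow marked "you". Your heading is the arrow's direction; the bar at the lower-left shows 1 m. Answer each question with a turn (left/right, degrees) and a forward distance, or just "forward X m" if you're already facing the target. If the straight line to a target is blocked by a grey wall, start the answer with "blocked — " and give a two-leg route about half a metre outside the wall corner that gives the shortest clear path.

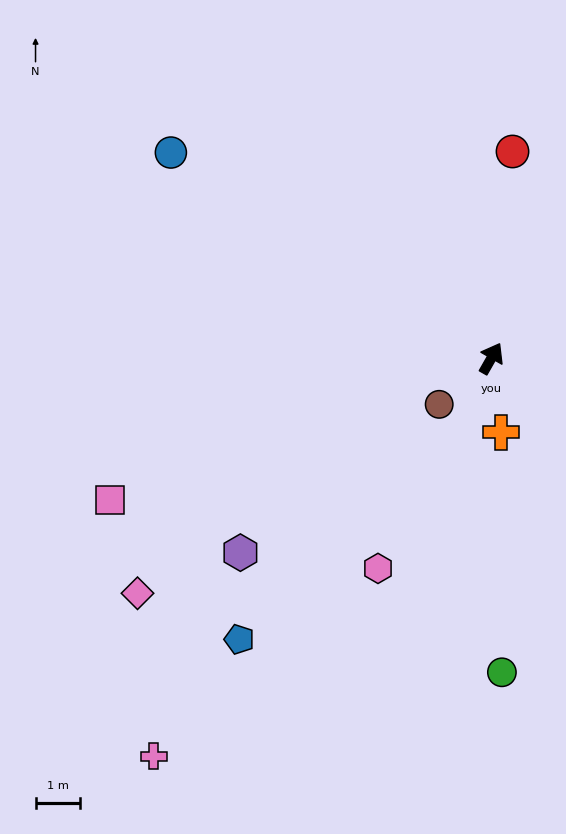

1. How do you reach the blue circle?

turn left 87°, forward 8.7 m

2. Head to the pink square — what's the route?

turn left 140°, forward 9.2 m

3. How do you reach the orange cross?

turn right 143°, forward 1.7 m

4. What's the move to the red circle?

turn left 24°, forward 4.7 m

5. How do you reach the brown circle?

turn left 161°, forward 1.6 m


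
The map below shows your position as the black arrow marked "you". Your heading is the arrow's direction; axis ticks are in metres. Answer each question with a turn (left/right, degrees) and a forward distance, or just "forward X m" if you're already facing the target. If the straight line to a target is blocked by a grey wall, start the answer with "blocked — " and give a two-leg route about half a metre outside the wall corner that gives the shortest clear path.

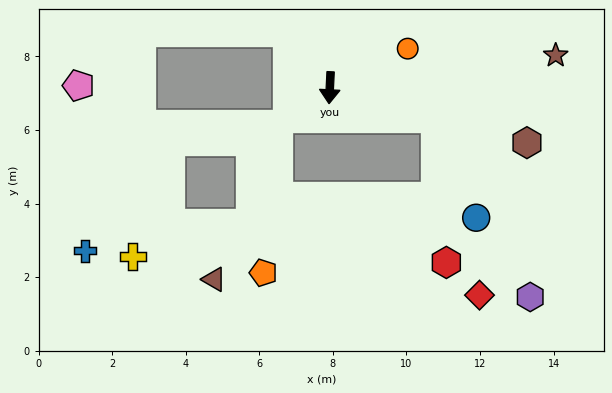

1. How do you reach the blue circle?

blocked — turn left 77°, forward 3.0 m, then turn right 52°, forward 2.9 m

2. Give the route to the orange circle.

turn left 119°, forward 2.4 m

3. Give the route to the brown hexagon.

turn left 77°, forward 5.6 m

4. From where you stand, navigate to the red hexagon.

blocked — turn left 77°, forward 3.0 m, then turn right 70°, forward 3.9 m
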